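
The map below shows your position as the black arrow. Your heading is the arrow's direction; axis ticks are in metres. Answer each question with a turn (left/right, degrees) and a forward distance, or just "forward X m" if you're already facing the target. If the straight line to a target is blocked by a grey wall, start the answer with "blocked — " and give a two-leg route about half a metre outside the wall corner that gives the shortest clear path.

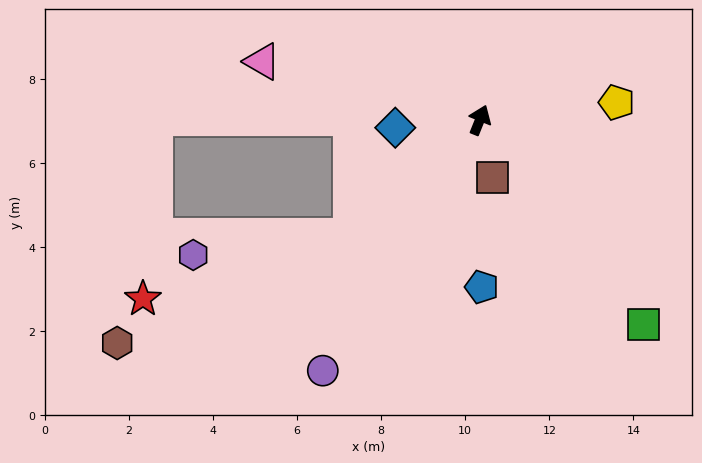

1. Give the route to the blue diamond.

turn left 117°, forward 2.0 m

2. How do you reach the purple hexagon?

blocked — turn left 154°, forward 4.1 m, then turn right 35°, forward 3.8 m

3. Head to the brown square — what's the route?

turn right 146°, forward 1.4 m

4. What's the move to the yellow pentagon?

turn right 61°, forward 3.3 m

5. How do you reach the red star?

blocked — turn left 154°, forward 4.1 m, then turn right 25°, forward 5.2 m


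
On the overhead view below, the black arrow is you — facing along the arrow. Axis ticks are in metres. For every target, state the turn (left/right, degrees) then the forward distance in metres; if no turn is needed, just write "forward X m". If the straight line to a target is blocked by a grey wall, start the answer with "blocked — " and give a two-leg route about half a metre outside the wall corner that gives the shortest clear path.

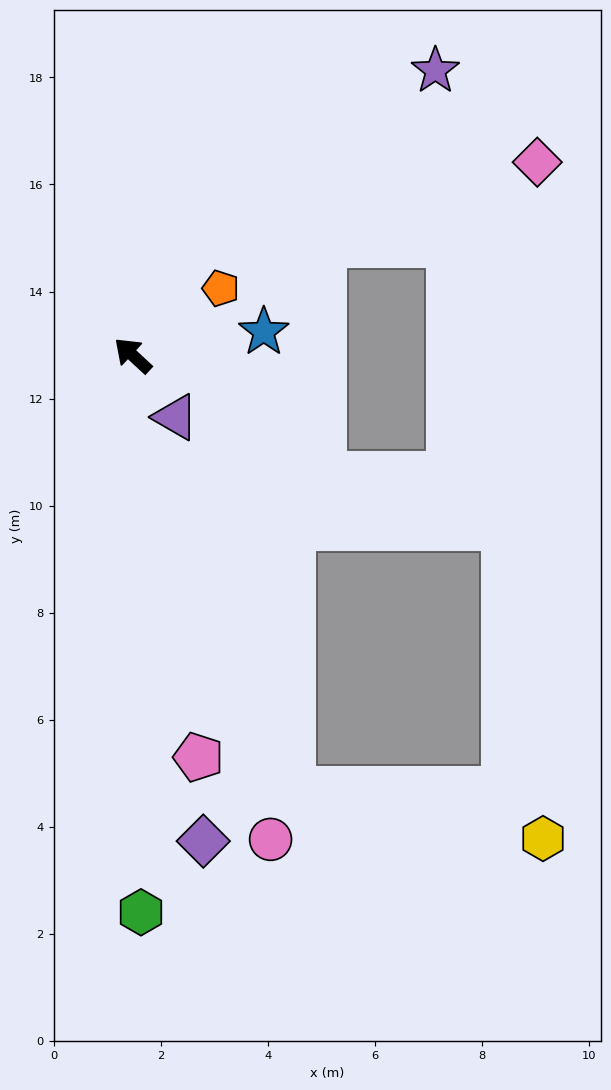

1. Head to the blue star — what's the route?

turn right 127°, forward 2.5 m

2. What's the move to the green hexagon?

turn left 134°, forward 10.4 m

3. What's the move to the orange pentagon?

turn right 100°, forward 2.1 m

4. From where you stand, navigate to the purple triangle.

turn left 167°, forward 1.4 m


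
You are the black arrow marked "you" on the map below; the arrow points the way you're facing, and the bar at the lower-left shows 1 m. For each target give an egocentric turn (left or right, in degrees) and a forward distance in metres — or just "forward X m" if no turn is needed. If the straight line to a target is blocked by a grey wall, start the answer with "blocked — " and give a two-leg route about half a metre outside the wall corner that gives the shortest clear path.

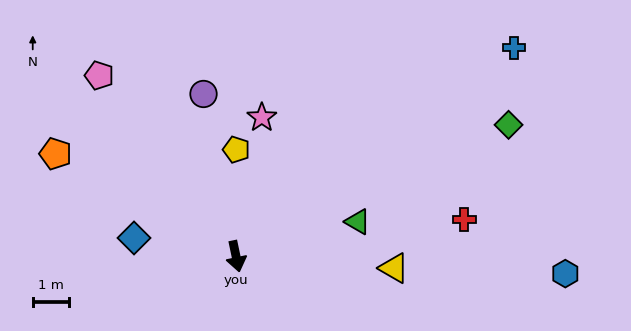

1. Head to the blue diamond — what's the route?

turn right 112°, forward 2.8 m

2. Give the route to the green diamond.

turn left 104°, forward 8.2 m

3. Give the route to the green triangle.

turn left 94°, forward 3.4 m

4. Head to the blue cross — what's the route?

turn left 115°, forward 9.5 m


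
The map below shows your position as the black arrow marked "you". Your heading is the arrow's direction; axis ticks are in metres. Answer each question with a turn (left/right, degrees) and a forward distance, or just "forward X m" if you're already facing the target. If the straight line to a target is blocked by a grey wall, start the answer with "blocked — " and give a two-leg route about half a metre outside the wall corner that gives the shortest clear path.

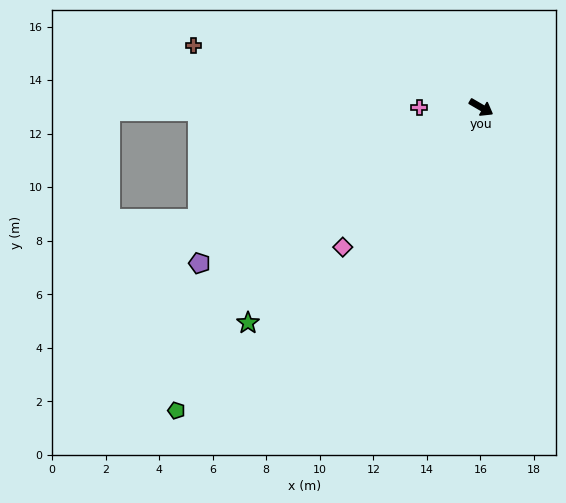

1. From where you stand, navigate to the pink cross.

turn right 150°, forward 2.3 m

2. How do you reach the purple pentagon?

turn right 121°, forward 12.0 m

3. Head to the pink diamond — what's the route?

turn right 105°, forward 7.3 m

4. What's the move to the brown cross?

turn right 162°, forward 11.0 m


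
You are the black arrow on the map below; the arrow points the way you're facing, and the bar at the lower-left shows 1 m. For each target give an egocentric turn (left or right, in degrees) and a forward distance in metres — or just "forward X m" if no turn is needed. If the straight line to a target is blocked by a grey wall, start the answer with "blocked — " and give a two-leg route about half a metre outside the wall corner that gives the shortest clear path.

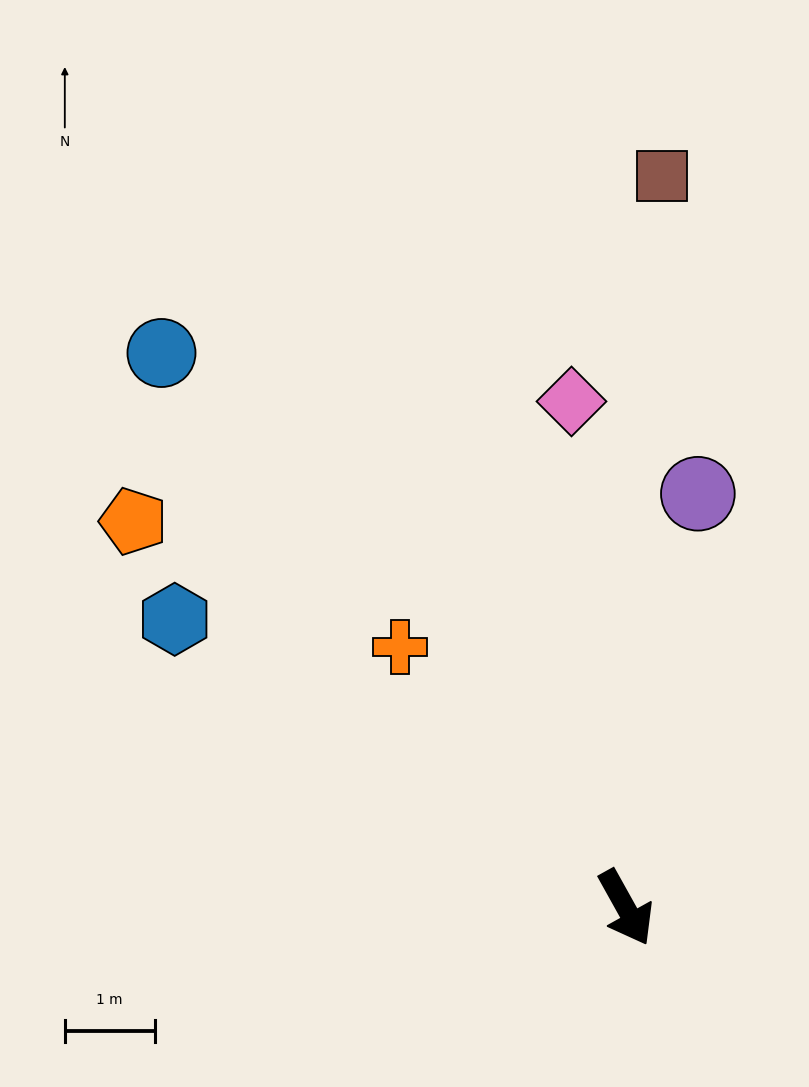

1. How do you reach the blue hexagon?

turn right 152°, forward 6.0 m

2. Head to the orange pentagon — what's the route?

turn right 157°, forward 7.0 m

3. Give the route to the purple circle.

turn left 141°, forward 4.7 m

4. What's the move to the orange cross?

turn right 168°, forward 3.8 m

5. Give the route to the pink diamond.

turn left 157°, forward 5.7 m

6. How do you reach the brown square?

turn left 148°, forward 8.2 m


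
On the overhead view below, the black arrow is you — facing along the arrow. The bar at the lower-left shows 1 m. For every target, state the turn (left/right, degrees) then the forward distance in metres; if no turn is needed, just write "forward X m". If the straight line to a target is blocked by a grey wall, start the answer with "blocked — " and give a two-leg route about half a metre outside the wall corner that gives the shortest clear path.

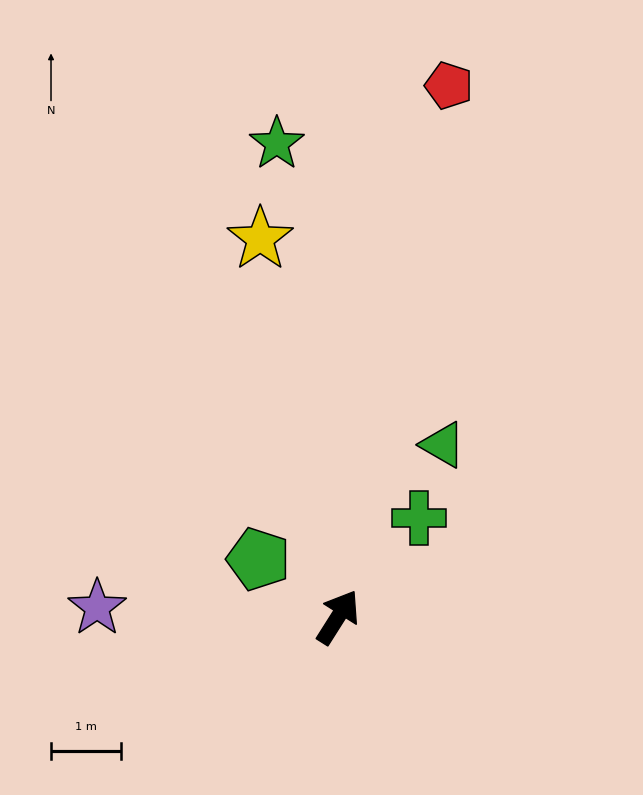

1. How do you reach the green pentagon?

turn left 86°, forward 1.4 m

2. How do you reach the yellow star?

turn left 44°, forward 5.5 m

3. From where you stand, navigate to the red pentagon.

turn left 21°, forward 7.8 m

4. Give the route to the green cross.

turn right 7°, forward 1.8 m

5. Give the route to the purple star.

turn left 120°, forward 3.5 m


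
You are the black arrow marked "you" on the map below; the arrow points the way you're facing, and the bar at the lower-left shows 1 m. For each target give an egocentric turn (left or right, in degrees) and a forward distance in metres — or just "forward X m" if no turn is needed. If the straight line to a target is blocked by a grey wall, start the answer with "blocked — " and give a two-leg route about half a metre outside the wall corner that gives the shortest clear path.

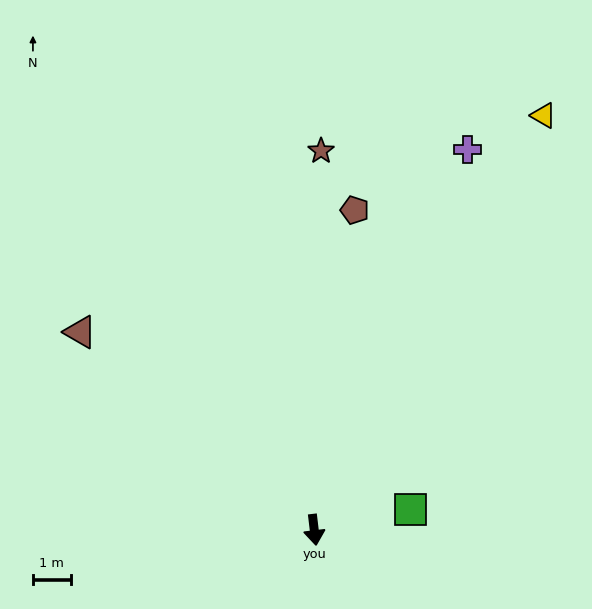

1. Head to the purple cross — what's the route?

turn left 151°, forward 10.9 m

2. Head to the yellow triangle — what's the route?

turn left 144°, forward 12.6 m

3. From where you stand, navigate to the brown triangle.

turn right 137°, forward 8.1 m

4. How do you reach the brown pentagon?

turn left 166°, forward 8.6 m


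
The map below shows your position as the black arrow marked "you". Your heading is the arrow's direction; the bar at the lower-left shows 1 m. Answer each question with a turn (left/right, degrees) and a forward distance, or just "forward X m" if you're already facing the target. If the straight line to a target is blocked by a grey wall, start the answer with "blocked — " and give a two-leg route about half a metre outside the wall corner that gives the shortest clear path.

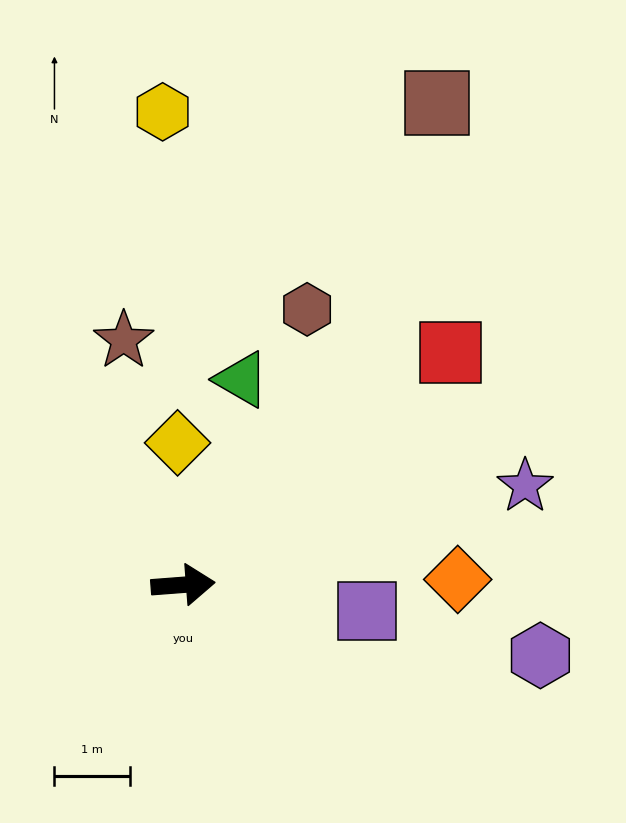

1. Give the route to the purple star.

turn left 12°, forward 4.7 m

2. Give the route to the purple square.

turn right 13°, forward 2.5 m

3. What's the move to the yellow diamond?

turn left 88°, forward 1.9 m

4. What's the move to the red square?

turn left 37°, forward 4.7 m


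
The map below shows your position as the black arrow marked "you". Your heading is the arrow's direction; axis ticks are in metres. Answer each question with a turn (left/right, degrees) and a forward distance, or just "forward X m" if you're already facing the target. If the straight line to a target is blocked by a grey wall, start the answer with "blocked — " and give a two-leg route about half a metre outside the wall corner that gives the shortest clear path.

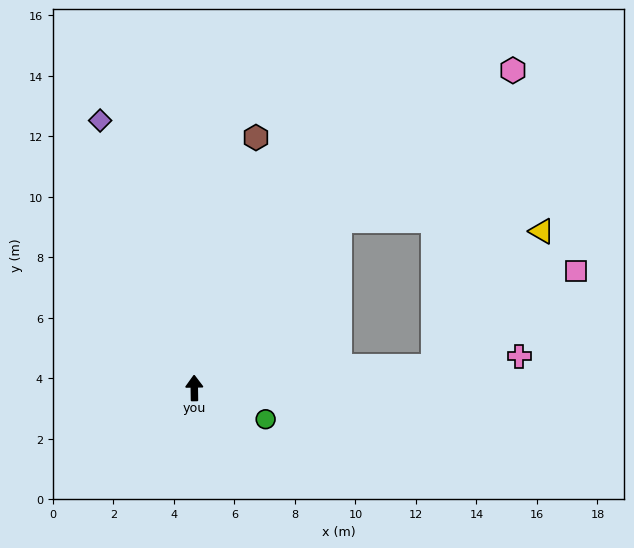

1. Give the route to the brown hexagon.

turn right 15°, forward 8.5 m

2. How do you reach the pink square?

blocked — turn right 86°, forward 7.9 m, then turn left 29°, forward 5.7 m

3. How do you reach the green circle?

turn right 114°, forward 2.6 m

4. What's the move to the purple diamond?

turn left 19°, forward 9.4 m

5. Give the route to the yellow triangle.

blocked — turn right 86°, forward 7.9 m, then turn left 47°, forward 5.7 m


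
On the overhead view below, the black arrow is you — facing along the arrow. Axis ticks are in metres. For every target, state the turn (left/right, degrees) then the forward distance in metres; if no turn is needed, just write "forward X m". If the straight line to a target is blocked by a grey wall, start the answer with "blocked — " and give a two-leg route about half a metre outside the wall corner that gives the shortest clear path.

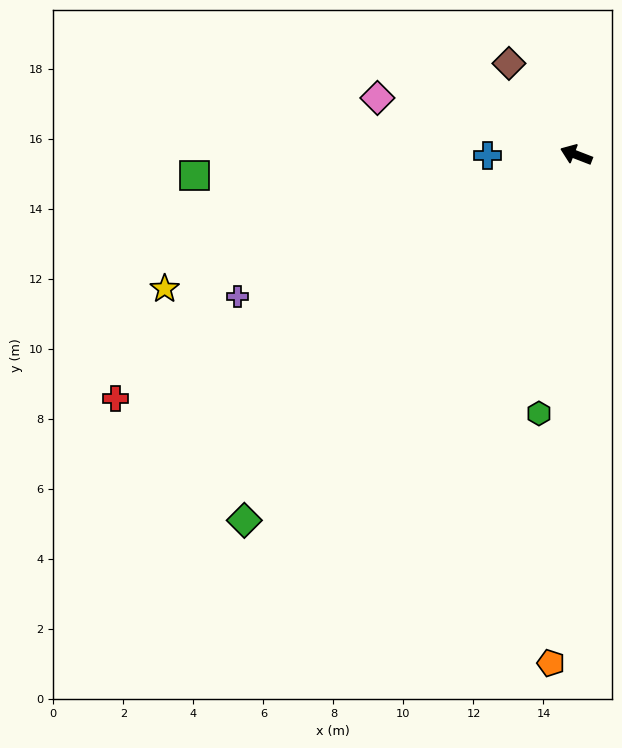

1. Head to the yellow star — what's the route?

turn left 39°, forward 12.4 m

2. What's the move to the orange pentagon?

turn left 108°, forward 14.5 m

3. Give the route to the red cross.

turn left 49°, forward 14.9 m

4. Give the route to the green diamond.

turn left 69°, forward 14.1 m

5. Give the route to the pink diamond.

turn left 5°, forward 5.9 m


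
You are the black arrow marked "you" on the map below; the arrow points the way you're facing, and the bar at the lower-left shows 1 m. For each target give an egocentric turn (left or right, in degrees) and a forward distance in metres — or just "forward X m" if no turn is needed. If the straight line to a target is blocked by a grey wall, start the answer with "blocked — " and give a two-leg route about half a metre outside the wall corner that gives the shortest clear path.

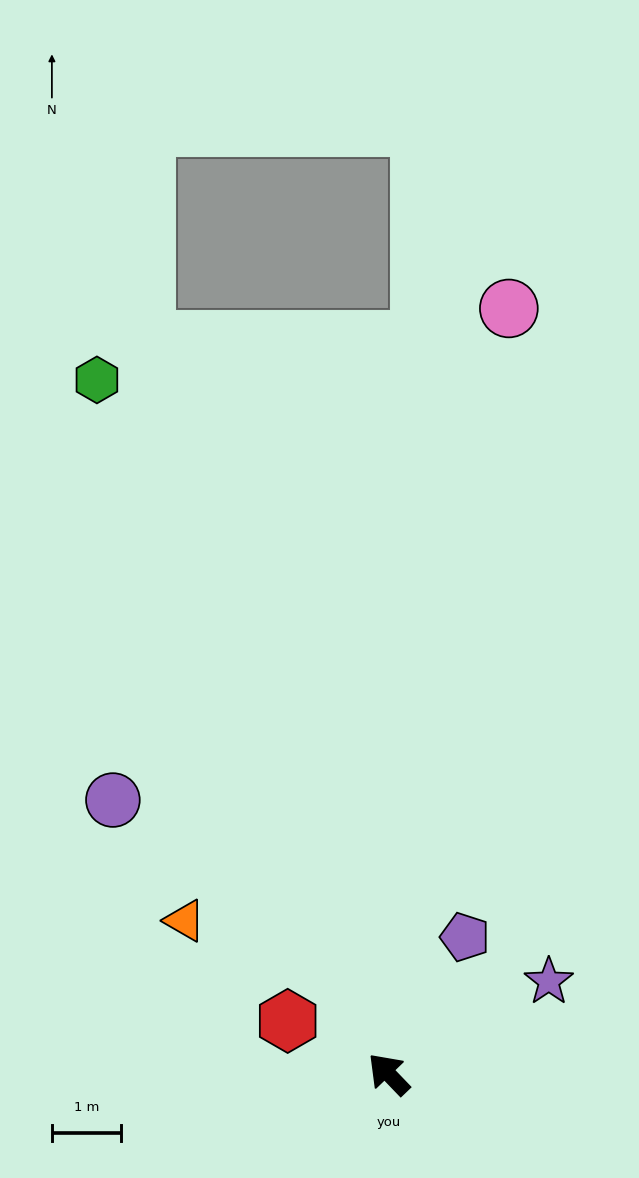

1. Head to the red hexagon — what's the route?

turn left 18°, forward 1.7 m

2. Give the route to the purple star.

turn right 104°, forward 2.7 m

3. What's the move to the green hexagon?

turn right 21°, forward 10.9 m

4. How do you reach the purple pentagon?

turn right 73°, forward 2.3 m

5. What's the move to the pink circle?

turn right 53°, forward 11.2 m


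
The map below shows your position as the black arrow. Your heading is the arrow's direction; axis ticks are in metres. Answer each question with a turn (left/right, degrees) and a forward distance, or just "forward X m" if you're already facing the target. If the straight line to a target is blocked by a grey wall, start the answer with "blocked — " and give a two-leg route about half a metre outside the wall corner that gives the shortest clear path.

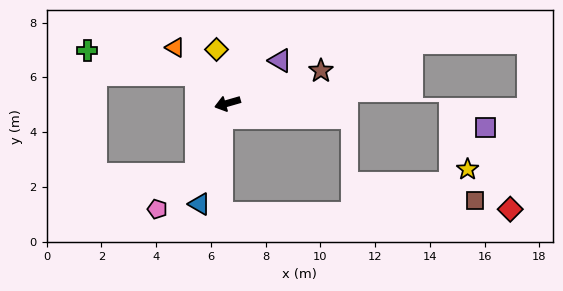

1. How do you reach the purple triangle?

turn right 157°, forward 2.5 m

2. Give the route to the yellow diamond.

turn right 95°, forward 2.0 m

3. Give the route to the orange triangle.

turn right 63°, forward 2.8 m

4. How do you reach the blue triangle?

turn left 58°, forward 3.8 m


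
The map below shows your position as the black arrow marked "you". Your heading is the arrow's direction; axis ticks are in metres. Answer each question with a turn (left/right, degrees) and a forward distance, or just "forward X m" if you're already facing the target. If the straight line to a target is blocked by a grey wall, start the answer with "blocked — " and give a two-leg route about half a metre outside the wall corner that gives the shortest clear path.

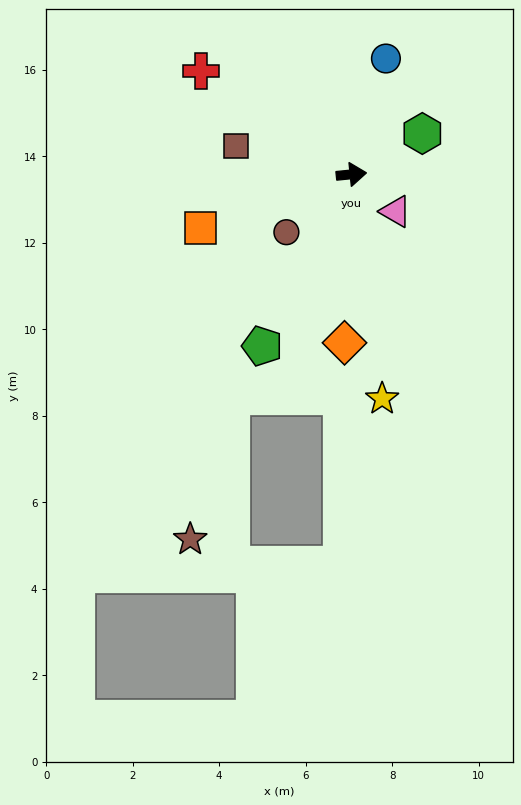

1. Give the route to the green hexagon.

turn left 24°, forward 1.9 m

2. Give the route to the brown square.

turn left 161°, forward 2.7 m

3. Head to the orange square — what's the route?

turn right 166°, forward 3.7 m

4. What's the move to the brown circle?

turn right 144°, forward 2.0 m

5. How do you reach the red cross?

turn left 140°, forward 4.2 m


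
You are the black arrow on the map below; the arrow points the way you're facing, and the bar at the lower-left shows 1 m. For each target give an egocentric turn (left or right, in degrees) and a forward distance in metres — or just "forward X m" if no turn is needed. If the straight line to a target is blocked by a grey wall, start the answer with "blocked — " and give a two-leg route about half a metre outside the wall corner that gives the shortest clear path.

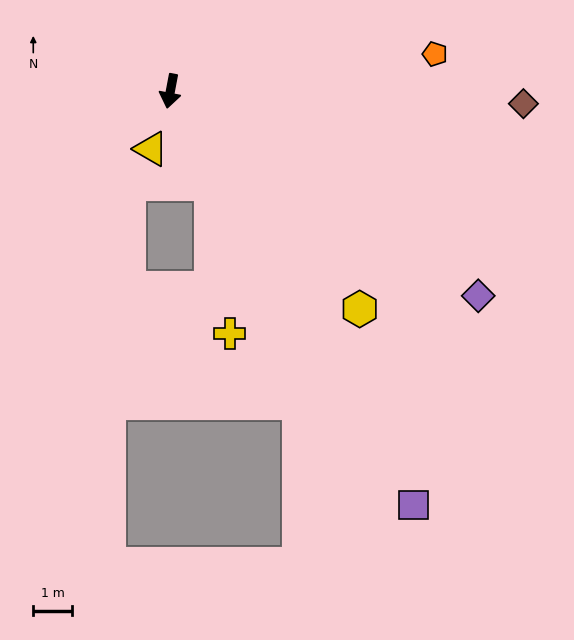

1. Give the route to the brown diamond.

turn left 99°, forward 9.1 m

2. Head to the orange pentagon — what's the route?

turn left 109°, forward 6.8 m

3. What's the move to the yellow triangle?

turn right 8°, forward 1.6 m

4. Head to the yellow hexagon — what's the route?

turn left 52°, forward 7.4 m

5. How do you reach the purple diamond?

turn left 67°, forward 9.5 m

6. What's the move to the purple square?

turn left 41°, forward 12.3 m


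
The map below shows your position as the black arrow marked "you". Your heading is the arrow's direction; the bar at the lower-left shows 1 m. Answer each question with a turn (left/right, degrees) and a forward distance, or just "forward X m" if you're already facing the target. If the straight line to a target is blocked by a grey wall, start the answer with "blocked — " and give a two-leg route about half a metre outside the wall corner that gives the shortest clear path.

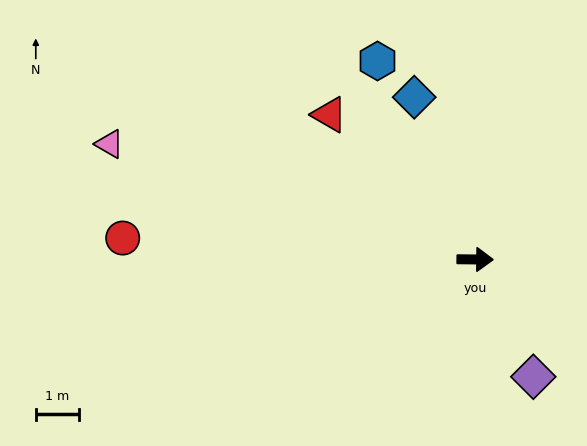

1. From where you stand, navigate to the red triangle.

turn left 136°, forward 4.8 m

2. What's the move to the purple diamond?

turn right 63°, forward 3.1 m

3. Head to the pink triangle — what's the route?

turn left 163°, forward 8.9 m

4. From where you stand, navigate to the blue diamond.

turn left 111°, forward 4.0 m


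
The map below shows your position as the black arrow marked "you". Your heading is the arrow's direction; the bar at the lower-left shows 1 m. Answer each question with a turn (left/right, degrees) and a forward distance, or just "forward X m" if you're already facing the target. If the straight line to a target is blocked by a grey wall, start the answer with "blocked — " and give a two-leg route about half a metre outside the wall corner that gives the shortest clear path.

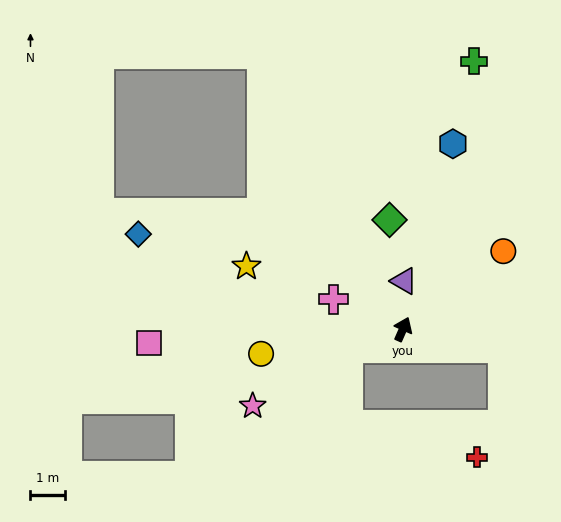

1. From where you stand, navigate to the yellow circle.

turn left 124°, forward 4.1 m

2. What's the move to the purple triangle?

turn left 23°, forward 1.4 m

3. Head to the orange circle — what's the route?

turn right 28°, forward 3.7 m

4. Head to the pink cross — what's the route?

turn left 90°, forward 2.2 m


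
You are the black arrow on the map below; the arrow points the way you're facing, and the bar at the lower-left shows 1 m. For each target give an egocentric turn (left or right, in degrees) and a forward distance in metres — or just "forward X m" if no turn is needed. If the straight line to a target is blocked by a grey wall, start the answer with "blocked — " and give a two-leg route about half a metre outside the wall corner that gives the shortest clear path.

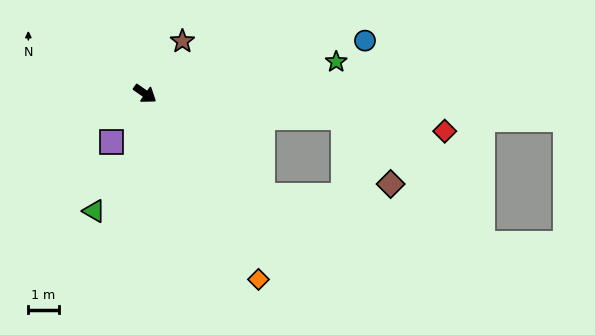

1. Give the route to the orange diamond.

turn right 23°, forward 7.1 m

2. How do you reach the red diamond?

turn left 28°, forward 9.9 m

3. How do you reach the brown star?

turn left 90°, forward 2.1 m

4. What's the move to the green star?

turn left 45°, forward 6.4 m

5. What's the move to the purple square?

turn right 90°, forward 1.9 m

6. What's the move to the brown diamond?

blocked — turn left 28°, forward 6.6 m, then turn right 48°, forward 2.7 m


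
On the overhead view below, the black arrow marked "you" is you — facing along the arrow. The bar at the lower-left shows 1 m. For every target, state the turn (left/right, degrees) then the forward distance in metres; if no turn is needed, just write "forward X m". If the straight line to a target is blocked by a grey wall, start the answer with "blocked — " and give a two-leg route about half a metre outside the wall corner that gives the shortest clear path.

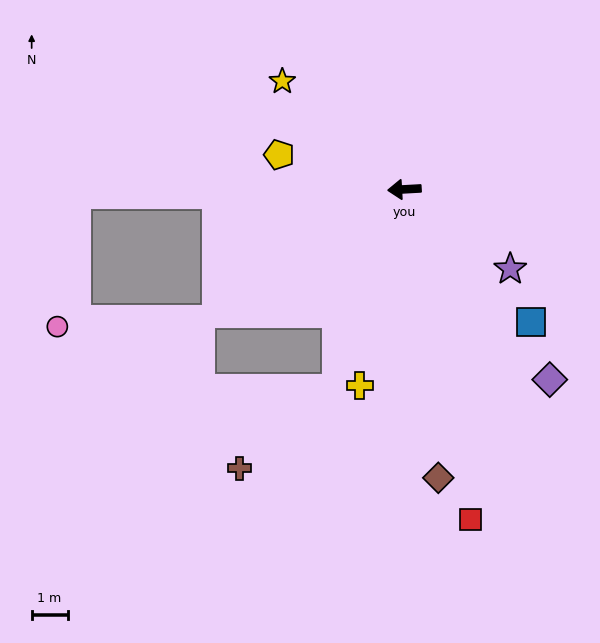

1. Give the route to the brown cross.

blocked — turn left 68°, forward 5.9 m, then turn right 32°, forward 3.5 m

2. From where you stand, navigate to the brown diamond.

turn left 94°, forward 8.1 m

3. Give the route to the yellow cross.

turn left 74°, forward 5.6 m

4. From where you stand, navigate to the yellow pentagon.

turn right 19°, forward 3.6 m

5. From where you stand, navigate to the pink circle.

blocked — turn right 2°, forward 9.2 m, then turn left 81°, forward 3.7 m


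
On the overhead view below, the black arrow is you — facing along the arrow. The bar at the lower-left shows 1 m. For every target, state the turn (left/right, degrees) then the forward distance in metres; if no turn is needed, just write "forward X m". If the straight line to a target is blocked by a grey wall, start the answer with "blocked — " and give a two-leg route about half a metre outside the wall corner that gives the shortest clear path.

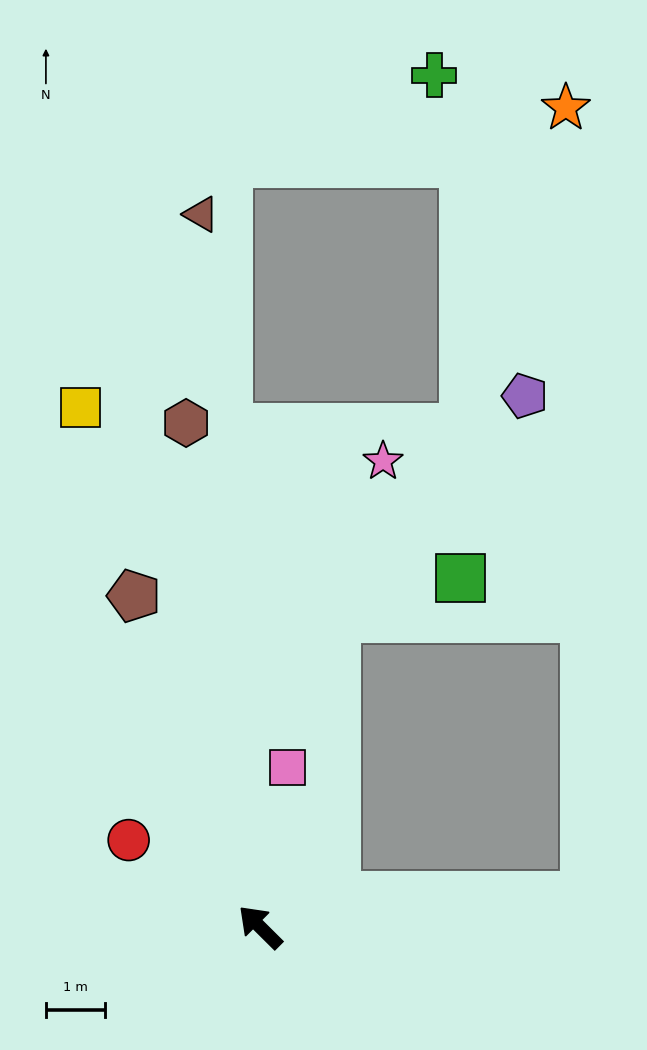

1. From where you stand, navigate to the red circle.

turn left 11°, forward 2.7 m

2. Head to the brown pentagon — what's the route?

turn right 24°, forward 6.0 m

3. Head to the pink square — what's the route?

turn right 55°, forward 2.7 m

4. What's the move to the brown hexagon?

turn right 37°, forward 8.6 m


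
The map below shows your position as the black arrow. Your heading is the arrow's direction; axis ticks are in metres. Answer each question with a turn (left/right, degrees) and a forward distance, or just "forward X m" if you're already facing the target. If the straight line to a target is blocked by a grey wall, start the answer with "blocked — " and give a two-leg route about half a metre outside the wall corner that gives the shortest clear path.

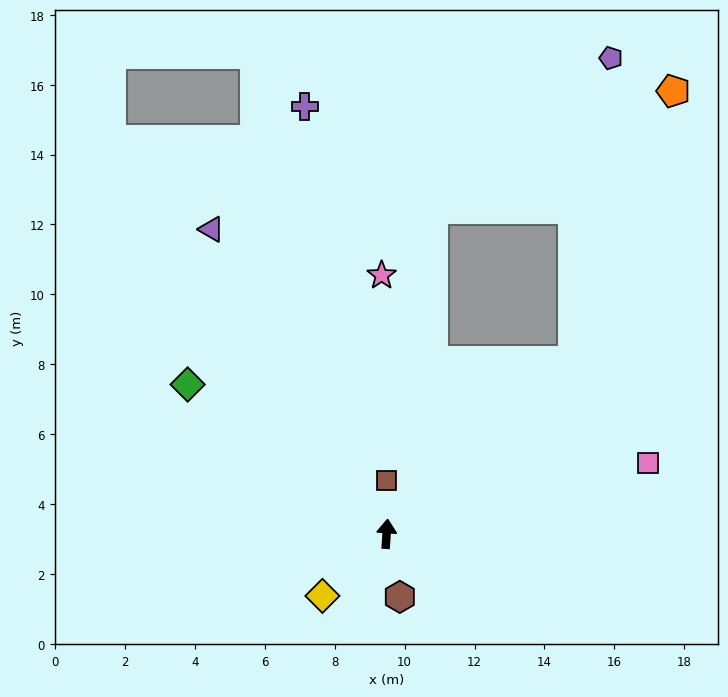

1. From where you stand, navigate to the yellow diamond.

turn left 138°, forward 2.6 m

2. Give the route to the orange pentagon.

blocked — turn right 43°, forward 7.3 m, then turn left 27°, forward 8.2 m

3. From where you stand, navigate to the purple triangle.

turn left 34°, forward 10.0 m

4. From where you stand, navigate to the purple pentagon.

blocked — turn right 43°, forward 7.3 m, then turn left 40°, forward 8.7 m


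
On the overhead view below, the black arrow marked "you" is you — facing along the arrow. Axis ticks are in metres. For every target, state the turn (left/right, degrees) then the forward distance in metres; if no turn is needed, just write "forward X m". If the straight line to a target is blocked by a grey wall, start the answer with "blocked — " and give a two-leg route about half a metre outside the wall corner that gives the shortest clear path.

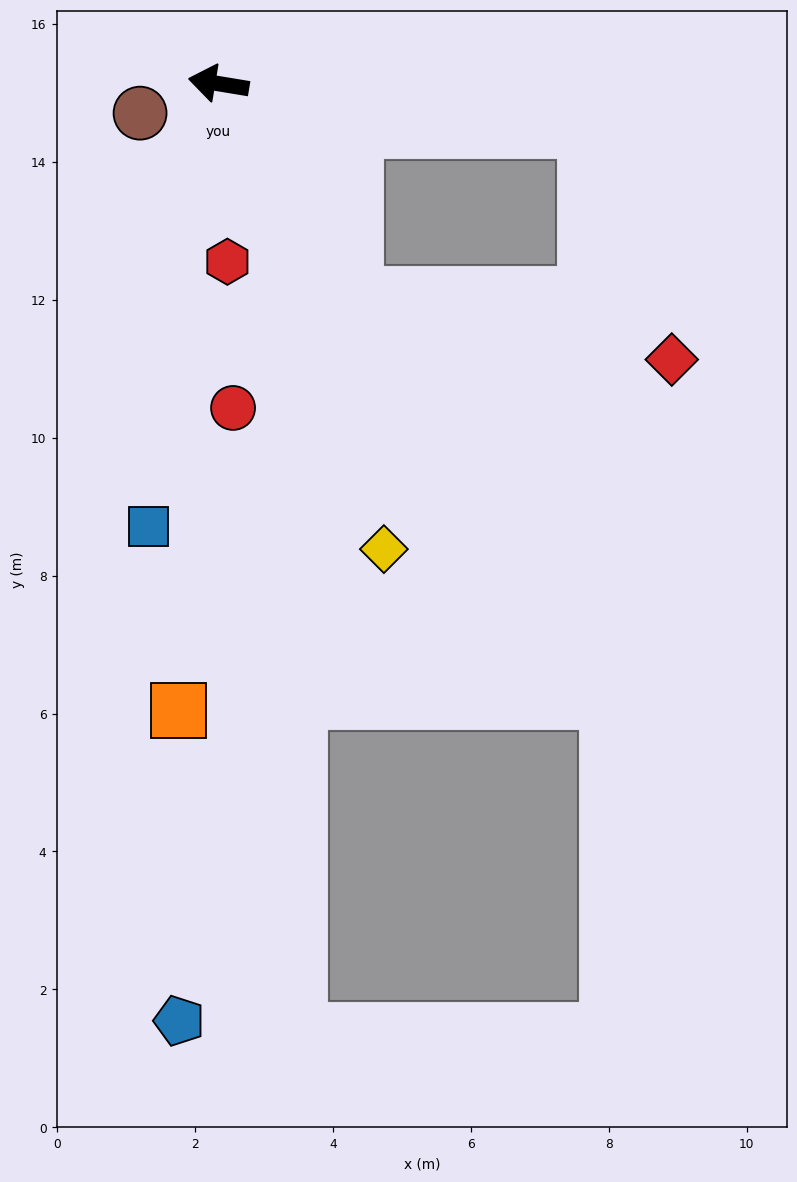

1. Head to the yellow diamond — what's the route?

turn left 119°, forward 7.2 m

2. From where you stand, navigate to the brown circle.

turn left 30°, forward 1.2 m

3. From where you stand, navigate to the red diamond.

blocked — turn left 132°, forward 3.7 m, then turn left 46°, forward 4.7 m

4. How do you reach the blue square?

turn left 90°, forward 6.5 m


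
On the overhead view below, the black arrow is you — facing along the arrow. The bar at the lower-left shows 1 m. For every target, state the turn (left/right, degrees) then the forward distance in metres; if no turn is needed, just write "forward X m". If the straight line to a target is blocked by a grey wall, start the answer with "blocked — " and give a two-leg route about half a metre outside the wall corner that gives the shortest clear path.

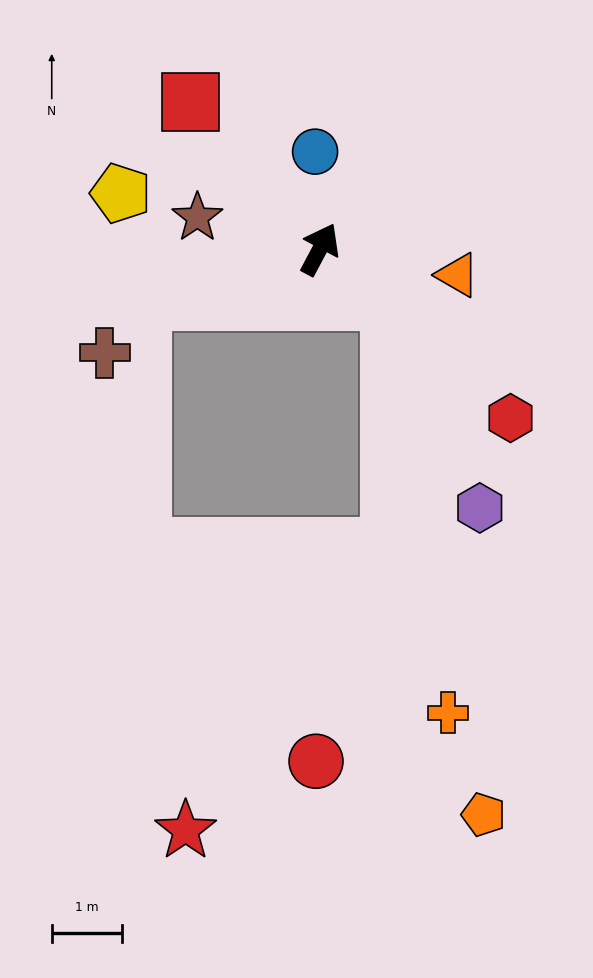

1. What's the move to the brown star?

turn left 103°, forward 1.8 m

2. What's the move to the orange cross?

blocked — turn right 98°, forward 1.2 m, then turn right 46°, forward 5.9 m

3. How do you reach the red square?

turn left 69°, forward 2.8 m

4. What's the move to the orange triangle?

turn right 73°, forward 2.0 m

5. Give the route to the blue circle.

turn left 31°, forward 1.4 m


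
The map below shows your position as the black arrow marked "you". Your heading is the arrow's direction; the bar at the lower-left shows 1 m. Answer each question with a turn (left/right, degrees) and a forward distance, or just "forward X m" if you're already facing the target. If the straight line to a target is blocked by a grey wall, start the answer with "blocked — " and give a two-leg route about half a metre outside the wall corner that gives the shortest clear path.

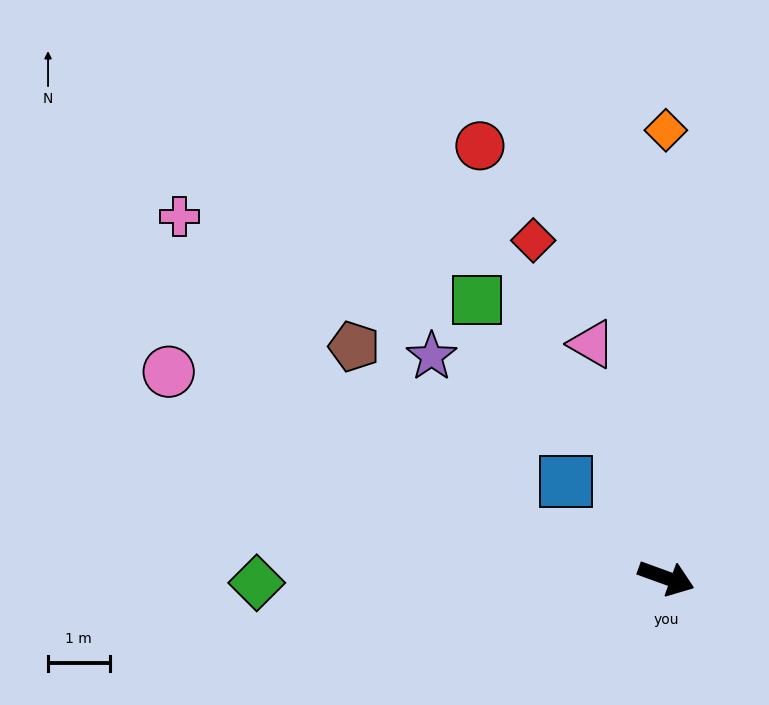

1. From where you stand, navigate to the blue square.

turn left 156°, forward 2.3 m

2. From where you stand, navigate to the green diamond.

turn right 159°, forward 6.7 m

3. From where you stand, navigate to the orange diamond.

turn left 110°, forward 7.3 m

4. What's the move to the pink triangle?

turn left 128°, forward 4.0 m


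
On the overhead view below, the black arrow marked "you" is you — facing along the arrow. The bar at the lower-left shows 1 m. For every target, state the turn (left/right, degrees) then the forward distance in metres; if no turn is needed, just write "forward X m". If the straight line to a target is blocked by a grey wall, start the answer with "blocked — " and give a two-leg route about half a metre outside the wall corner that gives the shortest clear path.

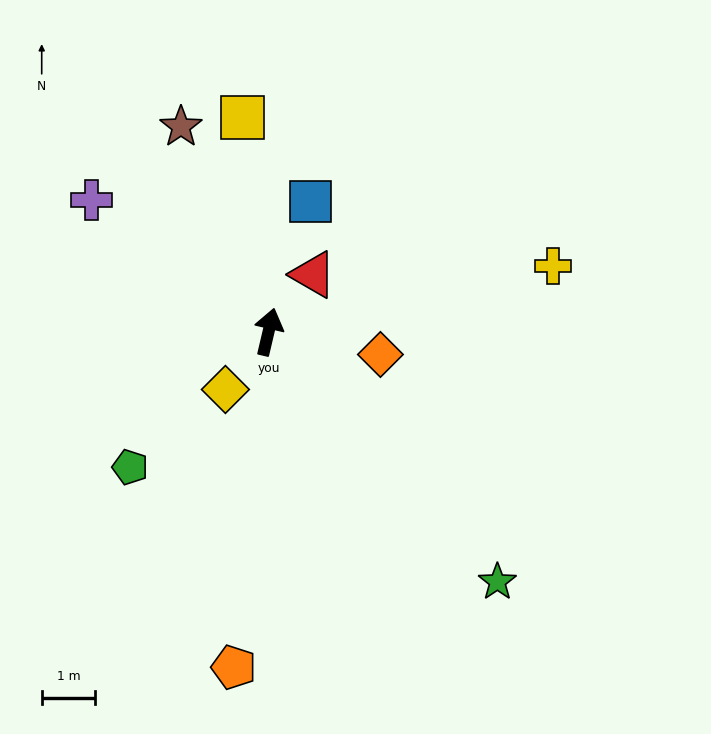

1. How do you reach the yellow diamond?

turn left 156°, forward 1.4 m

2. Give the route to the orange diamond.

turn right 88°, forward 2.1 m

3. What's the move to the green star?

turn right 124°, forward 6.4 m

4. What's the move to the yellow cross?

turn right 64°, forward 5.5 m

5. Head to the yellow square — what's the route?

turn left 20°, forward 4.1 m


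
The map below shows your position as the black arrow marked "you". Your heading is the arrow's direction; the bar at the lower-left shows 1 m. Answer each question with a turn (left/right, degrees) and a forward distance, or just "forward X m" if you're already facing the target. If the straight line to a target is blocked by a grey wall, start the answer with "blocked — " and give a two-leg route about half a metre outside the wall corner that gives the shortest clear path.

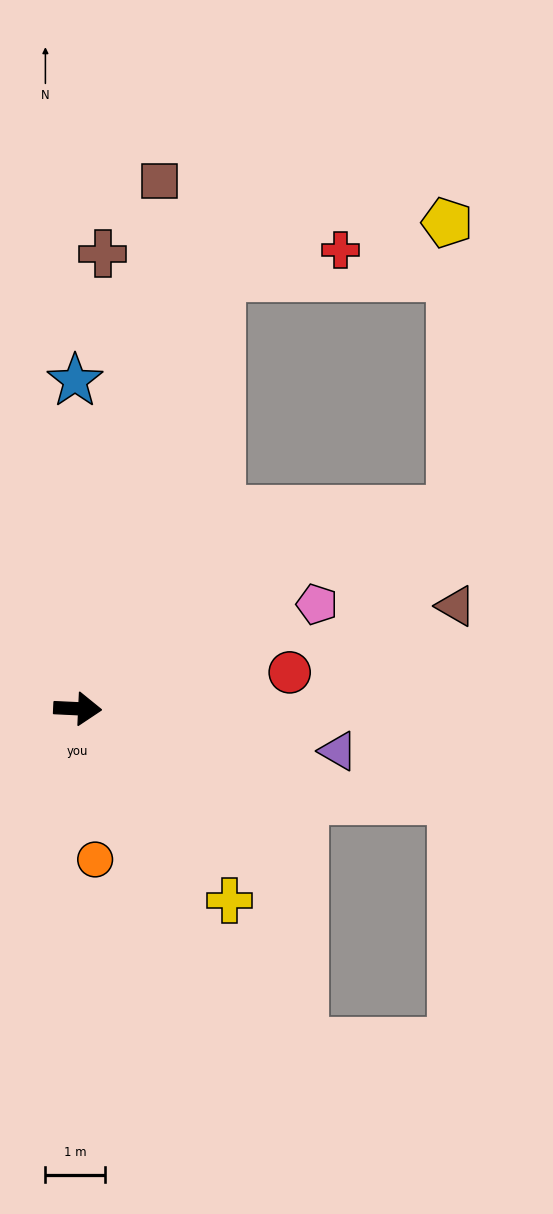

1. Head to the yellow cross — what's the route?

turn right 49°, forward 4.1 m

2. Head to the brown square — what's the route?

turn left 84°, forward 8.9 m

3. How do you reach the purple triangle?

turn right 7°, forward 4.4 m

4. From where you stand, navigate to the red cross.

blocked — turn left 75°, forward 7.6 m, then turn right 60°, forward 2.0 m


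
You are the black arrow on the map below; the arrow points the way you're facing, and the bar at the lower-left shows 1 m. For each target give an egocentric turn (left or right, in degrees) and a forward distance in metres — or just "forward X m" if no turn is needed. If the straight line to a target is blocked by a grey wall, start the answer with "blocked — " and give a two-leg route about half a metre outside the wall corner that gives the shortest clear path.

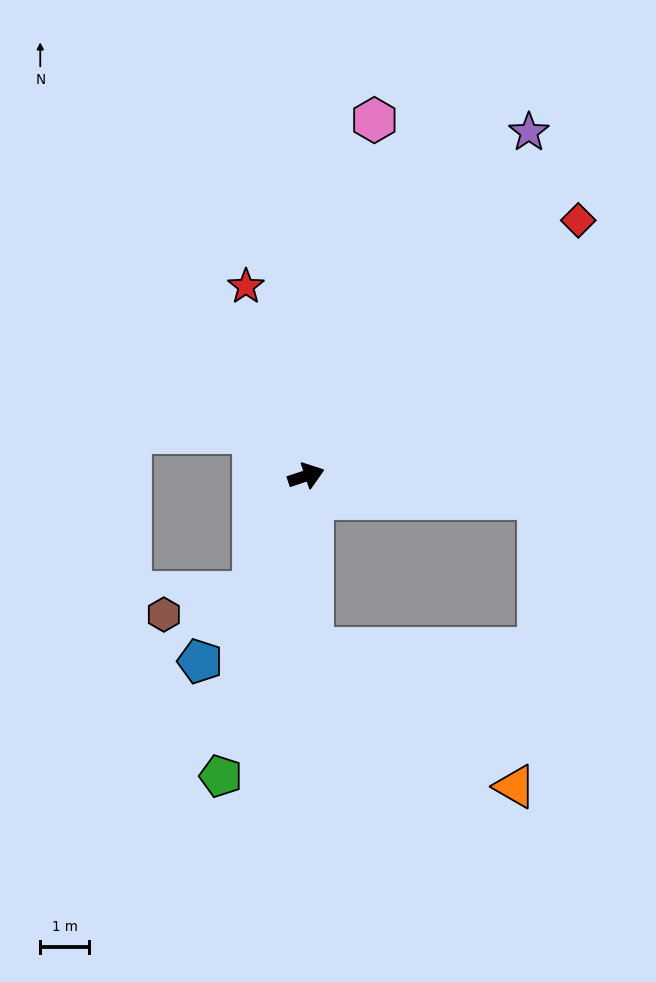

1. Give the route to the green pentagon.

turn right 124°, forward 6.4 m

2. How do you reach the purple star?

turn left 39°, forward 8.3 m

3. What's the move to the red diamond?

turn left 25°, forward 7.6 m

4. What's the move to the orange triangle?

blocked — turn right 106°, forward 3.5 m, then turn left 53°, forward 5.0 m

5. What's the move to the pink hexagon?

turn left 61°, forward 7.4 m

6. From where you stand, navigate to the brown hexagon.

blocked — turn right 133°, forward 2.6 m, then turn right 51°, forward 1.9 m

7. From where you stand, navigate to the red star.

turn left 89°, forward 4.0 m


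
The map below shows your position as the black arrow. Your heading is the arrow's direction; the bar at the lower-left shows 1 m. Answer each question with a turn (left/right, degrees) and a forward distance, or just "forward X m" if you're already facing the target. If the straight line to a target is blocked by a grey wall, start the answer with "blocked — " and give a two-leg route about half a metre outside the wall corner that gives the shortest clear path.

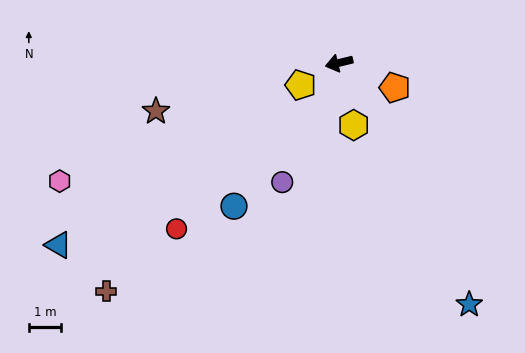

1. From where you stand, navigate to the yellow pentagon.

turn left 16°, forward 1.4 m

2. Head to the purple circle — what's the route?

turn left 51°, forward 4.1 m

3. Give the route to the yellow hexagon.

turn left 90°, forward 2.0 m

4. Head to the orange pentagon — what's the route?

turn left 143°, forward 1.9 m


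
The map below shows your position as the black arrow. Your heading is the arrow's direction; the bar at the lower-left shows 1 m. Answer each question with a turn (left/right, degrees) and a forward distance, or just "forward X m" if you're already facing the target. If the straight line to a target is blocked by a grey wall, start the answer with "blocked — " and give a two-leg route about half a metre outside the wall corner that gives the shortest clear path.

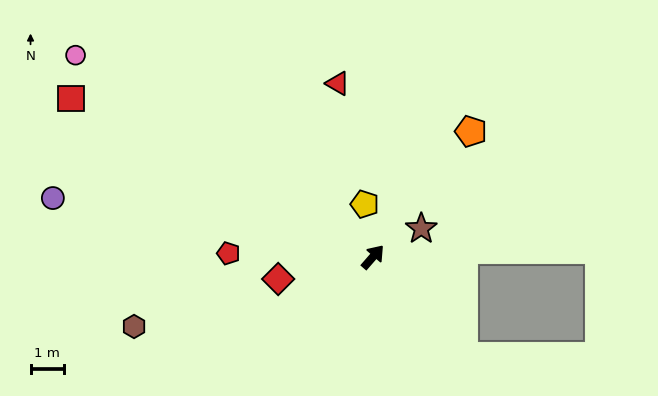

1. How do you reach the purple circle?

turn left 121°, forward 9.8 m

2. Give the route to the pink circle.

turn left 97°, forward 10.9 m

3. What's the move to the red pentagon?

turn left 130°, forward 4.4 m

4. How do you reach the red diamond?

turn left 144°, forward 2.9 m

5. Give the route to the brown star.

turn right 19°, forward 1.7 m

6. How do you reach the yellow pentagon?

turn left 50°, forward 1.6 m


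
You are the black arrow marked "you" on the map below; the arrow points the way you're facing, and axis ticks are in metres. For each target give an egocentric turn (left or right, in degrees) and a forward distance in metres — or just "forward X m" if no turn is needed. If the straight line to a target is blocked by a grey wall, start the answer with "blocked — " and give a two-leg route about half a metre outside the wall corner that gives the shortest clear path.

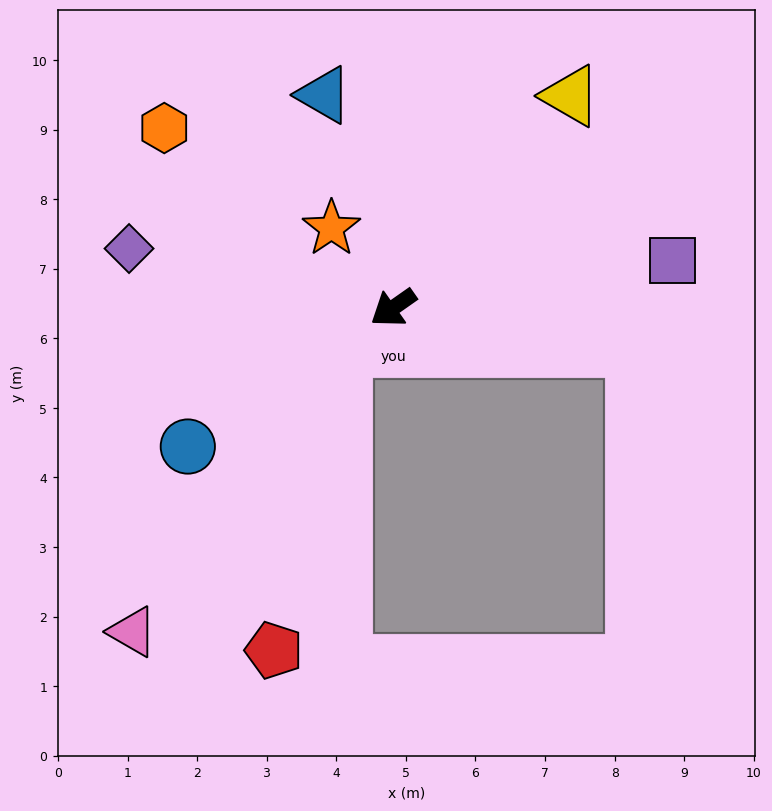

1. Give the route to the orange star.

turn right 87°, forward 1.4 m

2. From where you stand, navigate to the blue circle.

forward 3.6 m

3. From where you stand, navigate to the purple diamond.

turn right 48°, forward 3.9 m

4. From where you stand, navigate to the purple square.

turn left 155°, forward 4.1 m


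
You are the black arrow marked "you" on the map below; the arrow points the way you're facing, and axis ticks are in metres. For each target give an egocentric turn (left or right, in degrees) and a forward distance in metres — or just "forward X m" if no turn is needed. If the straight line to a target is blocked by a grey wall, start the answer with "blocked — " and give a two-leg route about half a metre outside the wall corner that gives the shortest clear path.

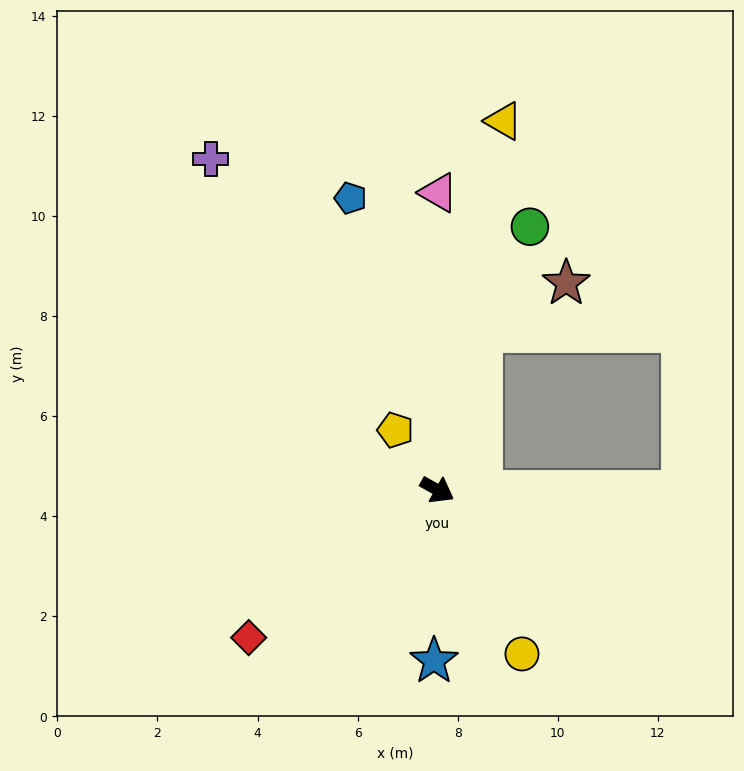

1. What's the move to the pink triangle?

turn left 119°, forward 5.9 m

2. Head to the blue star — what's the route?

turn right 62°, forward 3.4 m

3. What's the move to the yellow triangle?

turn left 109°, forward 7.5 m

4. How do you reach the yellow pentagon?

turn left 154°, forward 1.5 m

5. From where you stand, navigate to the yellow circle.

turn right 33°, forward 3.7 m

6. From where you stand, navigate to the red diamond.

turn right 113°, forward 4.8 m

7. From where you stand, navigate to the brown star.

blocked — turn left 104°, forward 3.3 m, then turn right 45°, forward 1.9 m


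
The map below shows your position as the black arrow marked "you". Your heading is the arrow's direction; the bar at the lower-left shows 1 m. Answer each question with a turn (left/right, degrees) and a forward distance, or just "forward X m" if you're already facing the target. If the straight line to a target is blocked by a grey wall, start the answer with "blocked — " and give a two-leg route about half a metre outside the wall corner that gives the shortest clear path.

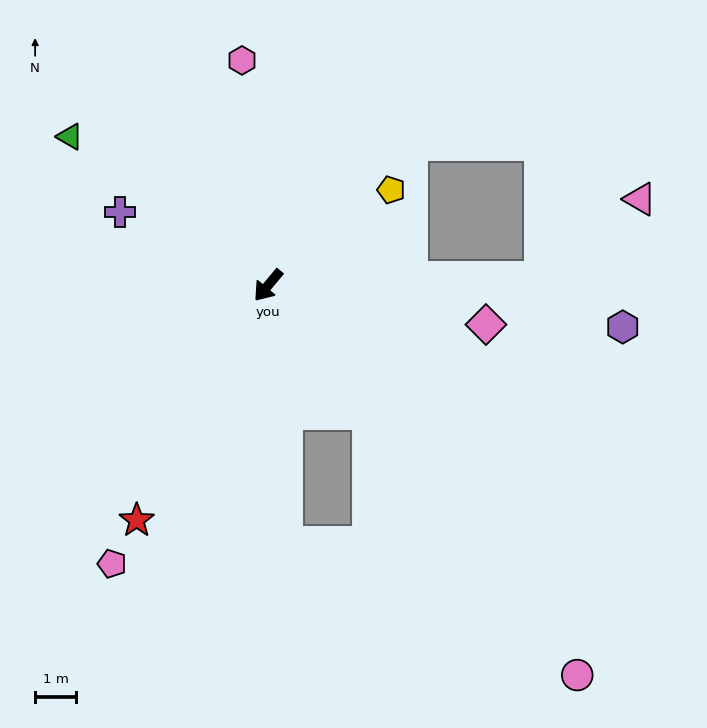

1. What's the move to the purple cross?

turn right 77°, forward 4.0 m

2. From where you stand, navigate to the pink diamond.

turn left 120°, forward 5.4 m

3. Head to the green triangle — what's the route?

turn right 87°, forward 6.1 m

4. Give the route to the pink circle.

turn left 78°, forward 12.2 m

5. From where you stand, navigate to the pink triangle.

blocked — turn left 131°, forward 6.7 m, then turn left 38°, forward 3.1 m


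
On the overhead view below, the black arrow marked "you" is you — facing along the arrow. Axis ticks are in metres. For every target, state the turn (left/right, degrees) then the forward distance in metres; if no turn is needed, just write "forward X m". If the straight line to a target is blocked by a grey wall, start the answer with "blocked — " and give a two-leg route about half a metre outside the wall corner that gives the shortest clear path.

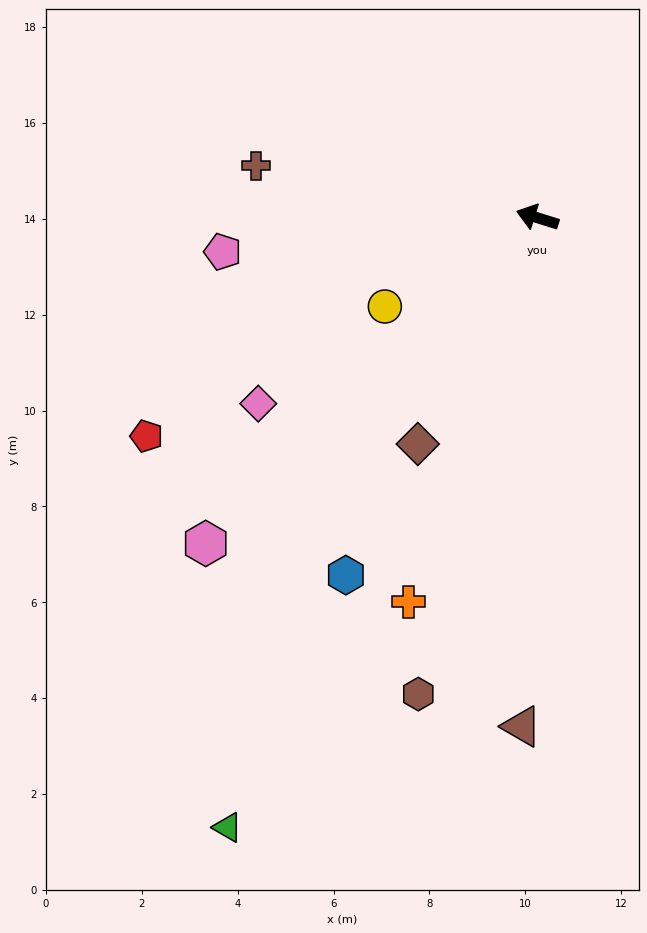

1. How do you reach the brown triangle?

turn left 106°, forward 10.6 m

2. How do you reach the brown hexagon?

turn left 93°, forward 10.2 m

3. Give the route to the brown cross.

turn left 7°, forward 6.0 m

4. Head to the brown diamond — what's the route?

turn left 79°, forward 5.3 m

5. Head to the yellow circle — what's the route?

turn left 48°, forward 3.7 m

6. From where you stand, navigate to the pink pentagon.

turn left 24°, forward 6.6 m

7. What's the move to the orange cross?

turn left 89°, forward 8.4 m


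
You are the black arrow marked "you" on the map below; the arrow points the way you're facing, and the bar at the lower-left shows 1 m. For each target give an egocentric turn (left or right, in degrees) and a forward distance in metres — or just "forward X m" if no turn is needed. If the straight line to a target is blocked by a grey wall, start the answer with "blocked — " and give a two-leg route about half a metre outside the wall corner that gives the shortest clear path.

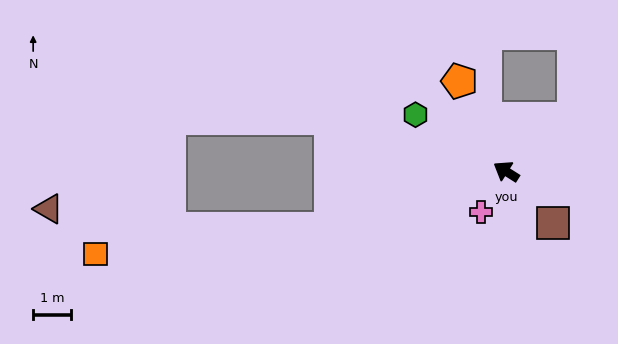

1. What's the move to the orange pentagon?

turn right 30°, forward 2.7 m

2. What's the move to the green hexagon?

forward 2.8 m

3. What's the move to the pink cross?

turn left 91°, forward 1.2 m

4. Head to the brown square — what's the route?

turn left 164°, forward 1.8 m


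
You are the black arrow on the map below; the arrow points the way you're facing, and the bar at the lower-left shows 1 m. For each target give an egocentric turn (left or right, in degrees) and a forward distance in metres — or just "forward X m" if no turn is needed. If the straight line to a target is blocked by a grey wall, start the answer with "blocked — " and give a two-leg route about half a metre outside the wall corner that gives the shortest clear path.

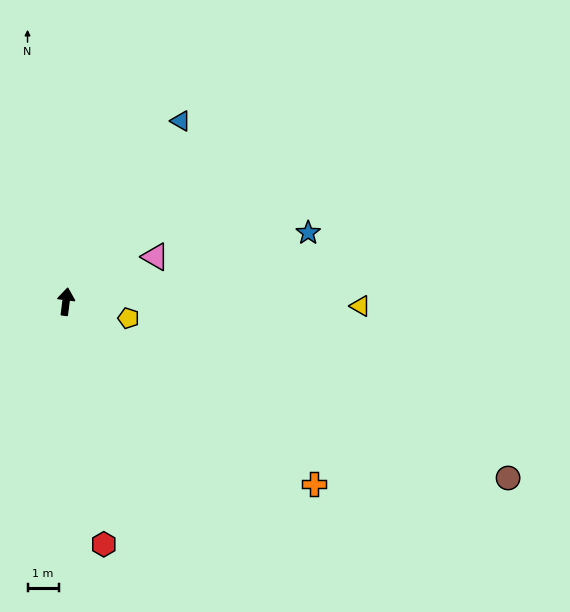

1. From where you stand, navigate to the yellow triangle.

turn right 84°, forward 9.5 m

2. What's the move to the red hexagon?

turn right 164°, forward 7.9 m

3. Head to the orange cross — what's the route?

turn right 119°, forward 9.9 m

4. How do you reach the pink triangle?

turn right 56°, forward 3.2 m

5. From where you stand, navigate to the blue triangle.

turn right 25°, forward 6.9 m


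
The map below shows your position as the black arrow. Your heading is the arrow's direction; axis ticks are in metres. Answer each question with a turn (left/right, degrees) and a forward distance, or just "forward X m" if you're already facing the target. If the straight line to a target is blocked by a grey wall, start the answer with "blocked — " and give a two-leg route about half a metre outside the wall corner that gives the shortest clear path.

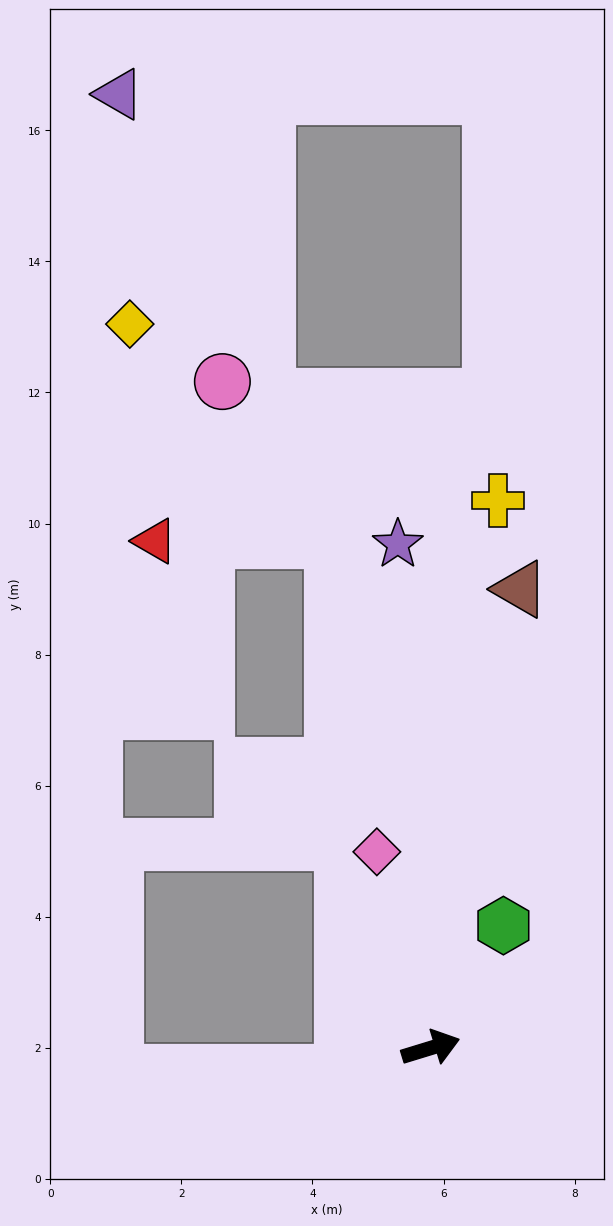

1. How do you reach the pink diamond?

turn left 88°, forward 3.1 m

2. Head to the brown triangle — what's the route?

turn left 62°, forward 7.1 m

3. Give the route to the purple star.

turn left 77°, forward 7.7 m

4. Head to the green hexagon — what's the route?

turn left 42°, forward 2.2 m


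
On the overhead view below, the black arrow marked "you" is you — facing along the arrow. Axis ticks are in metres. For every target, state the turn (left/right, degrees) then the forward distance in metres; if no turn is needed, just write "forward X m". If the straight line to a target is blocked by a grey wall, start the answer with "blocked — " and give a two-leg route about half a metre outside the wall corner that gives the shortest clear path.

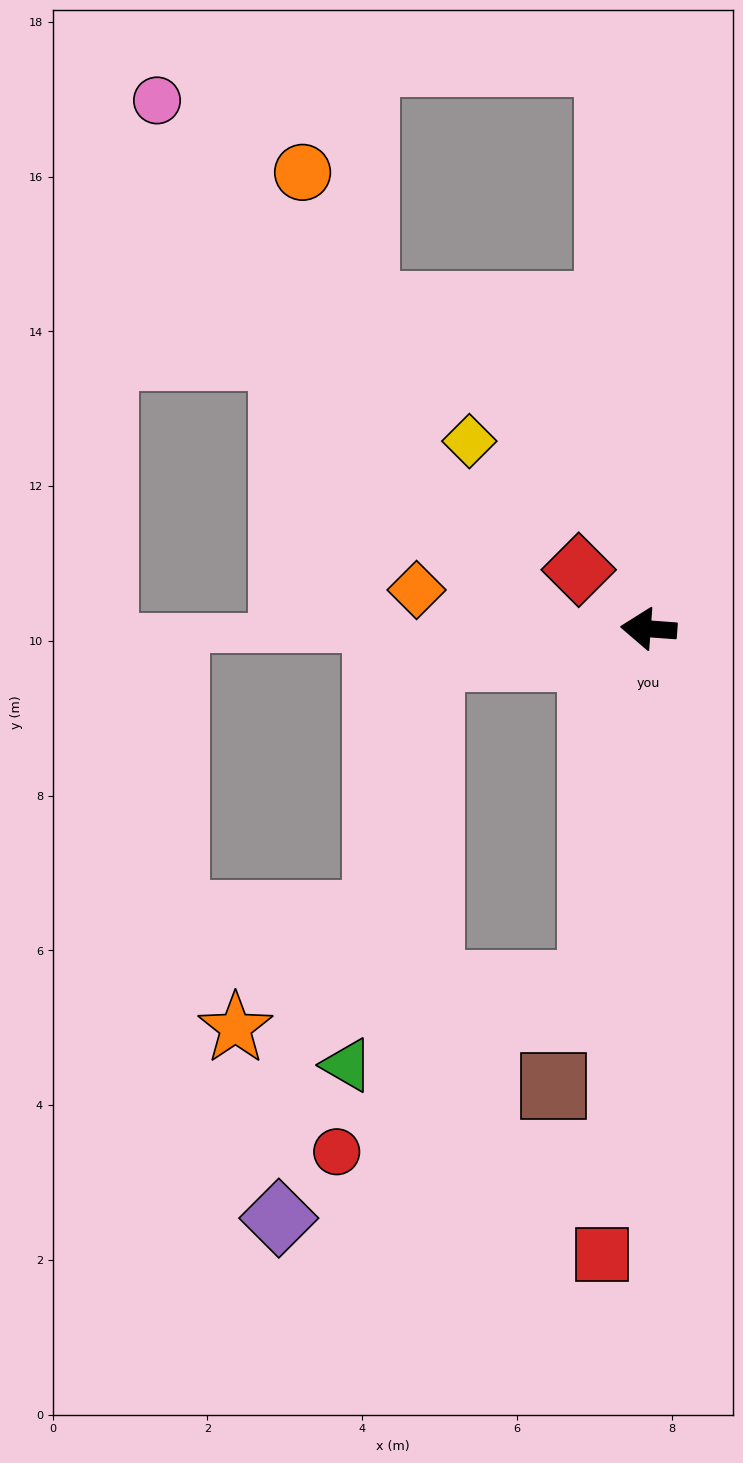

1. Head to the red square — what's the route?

turn left 90°, forward 8.1 m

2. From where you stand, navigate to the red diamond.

turn right 36°, forward 1.2 m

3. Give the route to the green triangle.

blocked — turn left 85°, forward 4.7 m, then turn right 62°, forward 3.3 m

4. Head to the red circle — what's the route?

blocked — turn left 85°, forward 4.7 m, then turn right 47°, forward 3.9 m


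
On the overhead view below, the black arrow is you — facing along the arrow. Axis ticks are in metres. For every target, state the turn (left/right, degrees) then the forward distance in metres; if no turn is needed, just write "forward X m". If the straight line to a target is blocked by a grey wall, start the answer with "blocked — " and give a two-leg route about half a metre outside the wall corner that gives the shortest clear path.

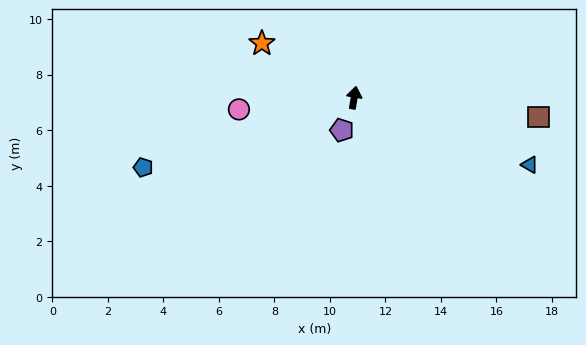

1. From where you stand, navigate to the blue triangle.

turn right 101°, forward 6.8 m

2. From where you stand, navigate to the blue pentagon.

turn left 118°, forward 8.0 m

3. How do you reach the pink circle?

turn left 105°, forward 4.2 m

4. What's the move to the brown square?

turn right 86°, forward 6.7 m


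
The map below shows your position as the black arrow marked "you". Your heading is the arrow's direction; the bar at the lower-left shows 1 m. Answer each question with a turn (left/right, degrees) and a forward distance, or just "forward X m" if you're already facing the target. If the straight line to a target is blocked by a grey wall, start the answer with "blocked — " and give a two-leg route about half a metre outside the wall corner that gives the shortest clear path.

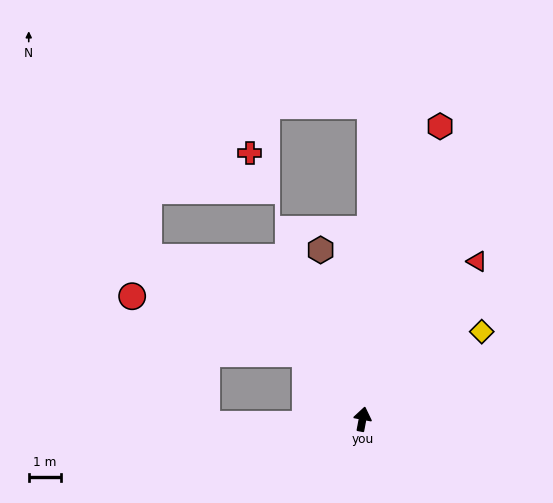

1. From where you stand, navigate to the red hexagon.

turn right 4°, forward 9.5 m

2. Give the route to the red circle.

blocked — turn left 52°, forward 2.7 m, then turn left 30°, forward 5.8 m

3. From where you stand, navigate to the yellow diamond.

turn right 43°, forward 4.7 m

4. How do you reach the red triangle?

turn right 25°, forward 6.1 m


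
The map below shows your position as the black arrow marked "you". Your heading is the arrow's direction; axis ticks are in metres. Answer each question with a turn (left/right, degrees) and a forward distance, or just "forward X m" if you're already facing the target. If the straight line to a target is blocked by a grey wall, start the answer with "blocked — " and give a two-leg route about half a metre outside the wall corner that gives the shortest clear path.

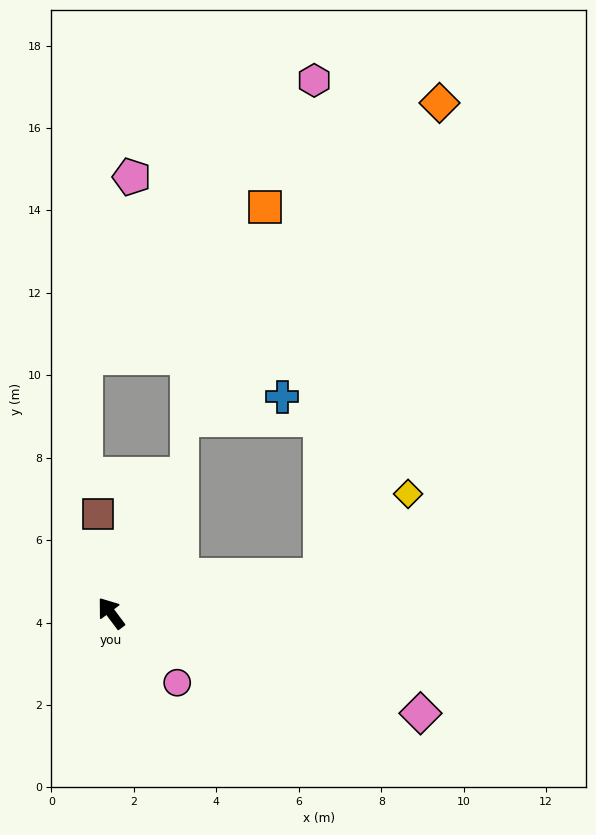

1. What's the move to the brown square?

turn right 29°, forward 2.4 m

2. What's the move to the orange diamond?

blocked — turn right 117°, forward 5.2 m, then turn left 66°, forward 11.8 m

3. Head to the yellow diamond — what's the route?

blocked — turn right 117°, forward 5.2 m, then turn left 33°, forward 2.9 m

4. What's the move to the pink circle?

turn right 173°, forward 2.3 m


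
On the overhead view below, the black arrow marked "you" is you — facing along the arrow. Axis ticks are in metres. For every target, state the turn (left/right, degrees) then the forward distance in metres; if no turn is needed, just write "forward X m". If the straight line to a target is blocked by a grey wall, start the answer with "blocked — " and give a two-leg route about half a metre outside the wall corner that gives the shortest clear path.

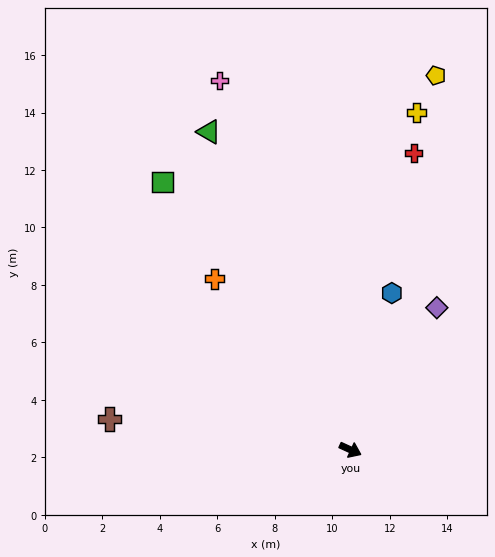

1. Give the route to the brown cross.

turn right 163°, forward 8.5 m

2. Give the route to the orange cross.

turn left 153°, forward 7.6 m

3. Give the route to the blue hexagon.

turn left 100°, forward 5.6 m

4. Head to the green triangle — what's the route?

turn left 139°, forward 12.1 m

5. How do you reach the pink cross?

turn left 134°, forward 13.6 m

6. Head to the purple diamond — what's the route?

turn left 83°, forward 5.8 m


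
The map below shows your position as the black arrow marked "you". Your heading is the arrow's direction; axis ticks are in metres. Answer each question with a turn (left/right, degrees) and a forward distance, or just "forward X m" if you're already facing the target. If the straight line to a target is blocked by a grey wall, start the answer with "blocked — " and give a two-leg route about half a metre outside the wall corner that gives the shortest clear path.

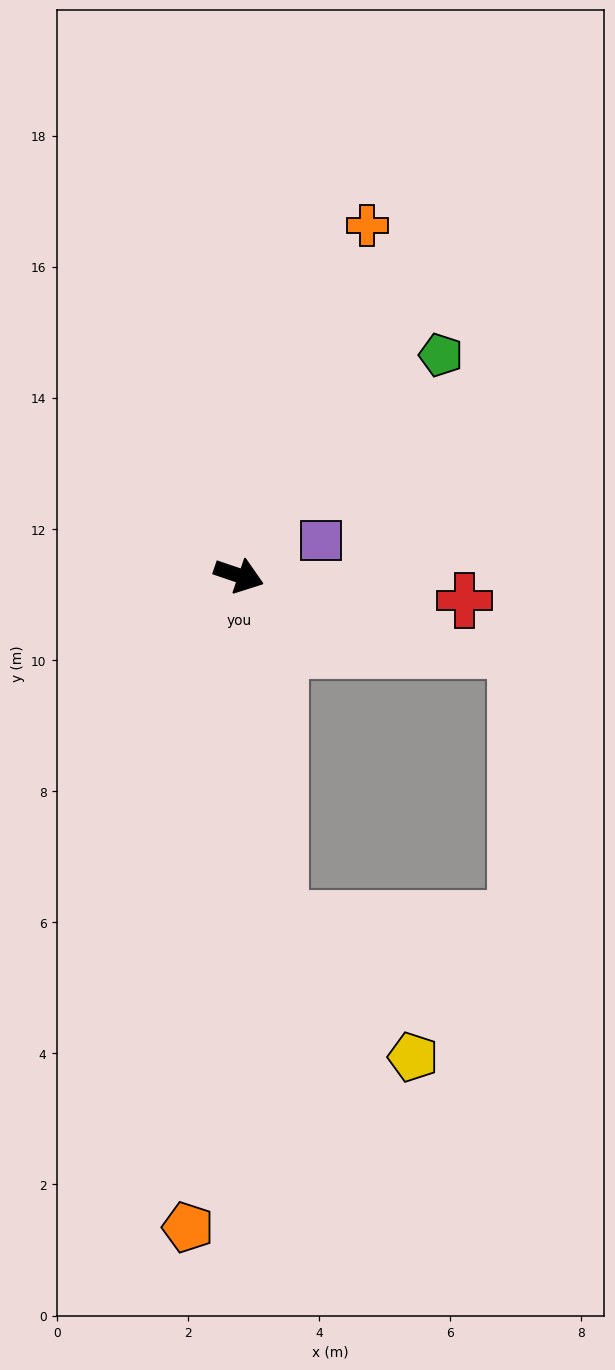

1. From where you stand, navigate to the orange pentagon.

turn right 76°, forward 10.0 m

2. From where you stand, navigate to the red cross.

turn left 12°, forward 3.5 m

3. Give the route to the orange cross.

turn left 89°, forward 5.7 m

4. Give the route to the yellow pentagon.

blocked — turn right 64°, forward 5.3 m, then turn left 36°, forward 2.9 m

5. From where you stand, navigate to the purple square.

turn left 42°, forward 1.4 m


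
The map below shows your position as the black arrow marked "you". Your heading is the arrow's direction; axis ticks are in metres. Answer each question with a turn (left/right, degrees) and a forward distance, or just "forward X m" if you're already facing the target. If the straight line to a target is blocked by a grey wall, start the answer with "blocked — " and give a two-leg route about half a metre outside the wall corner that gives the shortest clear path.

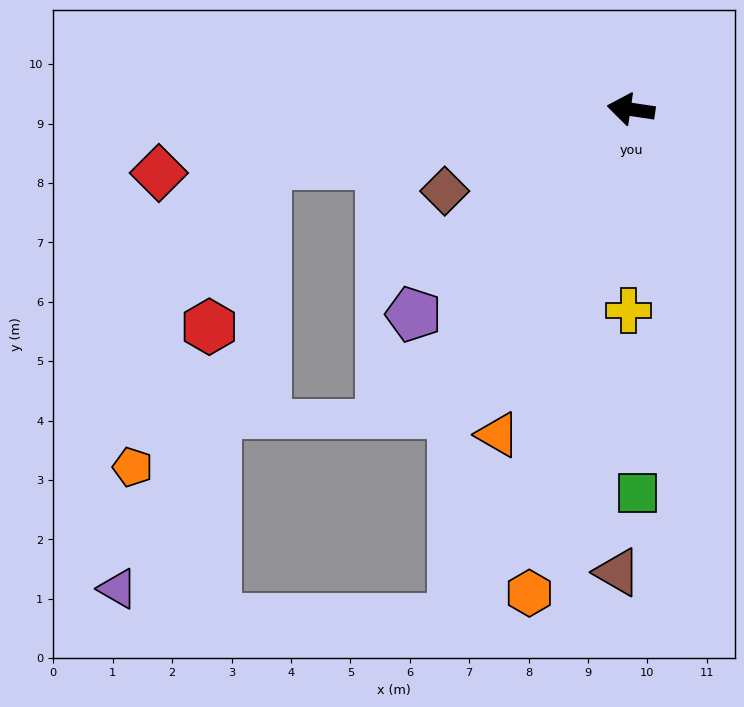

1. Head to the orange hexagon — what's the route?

turn left 87°, forward 8.3 m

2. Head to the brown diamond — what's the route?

turn left 32°, forward 3.4 m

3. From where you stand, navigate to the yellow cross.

turn left 98°, forward 3.4 m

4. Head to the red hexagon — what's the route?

blocked — turn left 17°, forward 6.2 m, then turn left 62°, forward 2.9 m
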